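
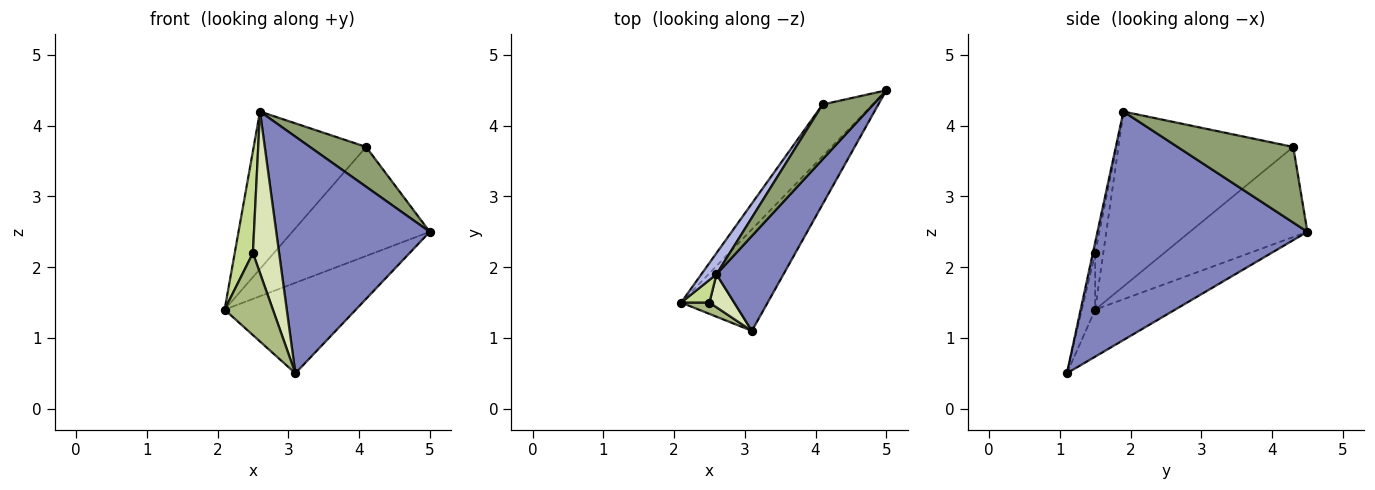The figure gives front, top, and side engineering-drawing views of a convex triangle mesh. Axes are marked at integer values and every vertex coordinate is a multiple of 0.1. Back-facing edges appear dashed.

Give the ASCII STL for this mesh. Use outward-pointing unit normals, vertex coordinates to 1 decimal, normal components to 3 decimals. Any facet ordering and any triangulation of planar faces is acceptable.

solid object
 facet normal -0.376 0.617 -0.692
  outer loop
   vertex 3.1 1.1 0.5
   vertex 2.1 1.5 1.4
   vertex 5.0 4.5 2.5
  endloop
 endfacet
 facet normal 0.785 -0.574 0.230
  outer loop
   vertex 2.6 1.9 4.2
   vertex 3.1 1.1 0.5
   vertex 5.0 4.5 2.5
  endloop
 endfacet
 facet normal -0.611 0.715 -0.339
  outer loop
   vertex 4.1 4.3 3.7
   vertex 5.0 4.5 2.5
   vertex 2.1 1.5 1.4
  endloop
 endfacet
 facet normal -0.839 0.539 0.073
  outer loop
   vertex 4.1 4.3 3.7
   vertex 2.1 1.5 1.4
   vertex 2.6 1.9 4.2
  endloop
 endfacet
 facet normal 0.771 -0.374 0.516
  outer loop
   vertex 4.1 4.3 3.7
   vertex 2.6 1.9 4.2
   vertex 5.0 4.5 2.5
  endloop
 endfacet
 facet normal -0.264 -0.956 0.132
  outer loop
   vertex 2.5 1.5 2.2
   vertex 2.1 1.5 1.4
   vertex 3.1 1.1 0.5
  endloop
 endfacet
 facet normal -0.398 -0.896 0.199
  outer loop
   vertex 2.5 1.5 2.2
   vertex 2.6 1.9 4.2
   vertex 2.1 1.5 1.4
  endloop
 endfacet
 facet normal -0.086 -0.976 0.200
  outer loop
   vertex 2.5 1.5 2.2
   vertex 3.1 1.1 0.5
   vertex 2.6 1.9 4.2
  endloop
 endfacet
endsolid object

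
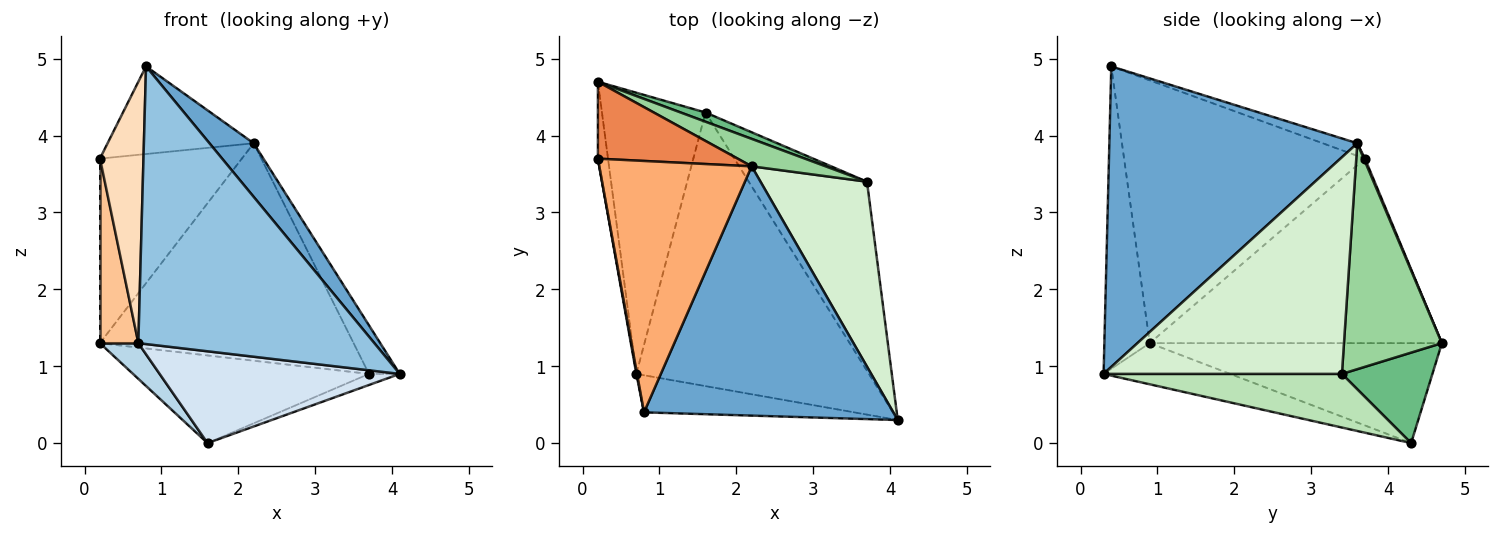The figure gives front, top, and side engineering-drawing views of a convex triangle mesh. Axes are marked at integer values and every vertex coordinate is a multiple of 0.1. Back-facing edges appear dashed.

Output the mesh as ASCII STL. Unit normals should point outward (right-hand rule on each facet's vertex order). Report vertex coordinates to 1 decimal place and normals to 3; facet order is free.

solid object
 facet normal 0.763 -0.136 0.632
  outer loop
   vertex 2.2 3.6 3.9
   vertex 0.8 0.4 4.9
   vertex 4.1 0.3 0.9
  endloop
 endfacet
 facet normal -0.187 -0.974 -0.130
  outer loop
   vertex 0.7 0.9 1.3
   vertex 4.1 0.3 0.9
   vertex 0.8 0.4 4.9
  endloop
 endfacet
 facet normal -0.691 -0.091 -0.717
  outer loop
   vertex 0.7 0.9 1.3
   vertex 0.2 4.7 1.3
   vertex 1.6 4.3 0.0
  endloop
 endfacet
 facet normal -0.165 -0.314 -0.935
  outer loop
   vertex 0.7 0.9 1.3
   vertex 1.6 4.3 0.0
   vertex 4.1 0.3 0.9
  endloop
 endfacet
 facet normal 0.008 0.923 0.385
  outer loop
   vertex 0.2 3.7 3.7
   vertex 2.2 3.6 3.9
   vertex 0.2 4.7 1.3
  endloop
 endfacet
 facet normal -0.078 0.328 0.941
  outer loop
   vertex 0.2 3.7 3.7
   vertex 0.8 0.4 4.9
   vertex 2.2 3.6 3.9
  endloop
 endfacet
 facet normal -0.990 -0.130 -0.054
  outer loop
   vertex 0.2 3.7 3.7
   vertex 0.2 4.7 1.3
   vertex 0.7 0.9 1.3
  endloop
 endfacet
 facet normal -0.984 -0.178 0.003
  outer loop
   vertex 0.2 3.7 3.7
   vertex 0.7 0.9 1.3
   vertex 0.8 0.4 4.9
  endloop
 endfacet
 facet normal 0.356 0.929 0.098
  outer loop
   vertex 3.7 3.4 0.9
   vertex 1.6 4.3 0.0
   vertex 0.2 4.7 1.3
  endloop
 endfacet
 facet normal 0.358 0.927 0.117
  outer loop
   vertex 3.7 3.4 0.9
   vertex 0.2 4.7 1.3
   vertex 2.2 3.6 3.9
  endloop
 endfacet
 facet normal 0.413 0.053 -0.909
  outer loop
   vertex 3.7 3.4 0.9
   vertex 4.1 0.3 0.9
   vertex 1.6 4.3 0.0
  endloop
 endfacet
 facet normal 0.892 0.115 0.438
  outer loop
   vertex 3.7 3.4 0.9
   vertex 2.2 3.6 3.9
   vertex 4.1 0.3 0.9
  endloop
 endfacet
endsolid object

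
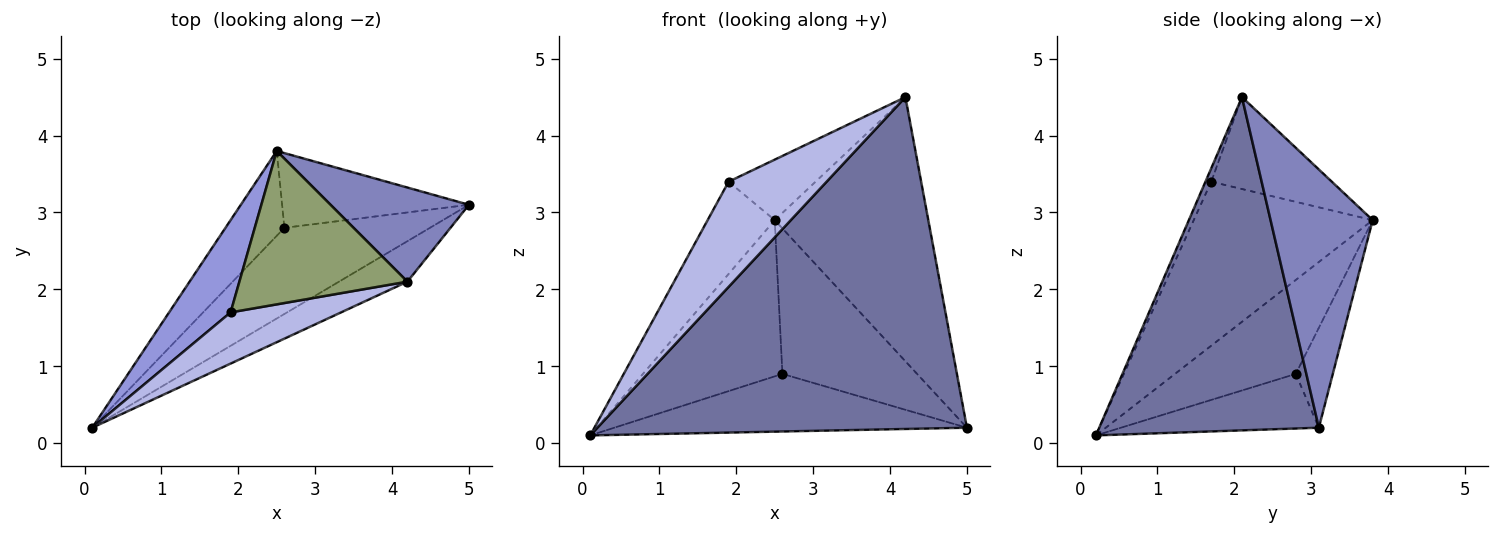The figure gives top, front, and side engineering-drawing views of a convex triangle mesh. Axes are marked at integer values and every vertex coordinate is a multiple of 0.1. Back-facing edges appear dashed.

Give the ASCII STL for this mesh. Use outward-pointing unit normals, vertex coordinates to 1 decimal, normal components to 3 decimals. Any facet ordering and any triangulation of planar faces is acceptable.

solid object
 facet normal 0.508 -0.855 -0.104
  outer loop
   vertex 4.2 2.1 4.5
   vertex 0.1 0.2 0.1
   vertex 5.0 3.1 0.2
  endloop
 endfacet
 facet normal 0.531 0.798 0.284
  outer loop
   vertex 4.2 2.1 4.5
   vertex 5.0 3.1 0.2
   vertex 2.5 3.8 2.9
  endloop
 endfacet
 facet normal -0.883 0.331 0.331
  outer loop
   vertex 1.9 1.7 3.4
   vertex 2.5 3.8 2.9
   vertex 0.1 0.2 0.1
  endloop
 endfacet
 facet normal -0.053 -0.898 0.437
  outer loop
   vertex 1.9 1.7 3.4
   vertex 0.1 0.2 0.1
   vertex 4.2 2.1 4.5
  endloop
 endfacet
 facet normal -0.453 0.327 0.829
  outer loop
   vertex 1.9 1.7 3.4
   vertex 4.2 2.1 4.5
   vertex 2.5 3.8 2.9
  endloop
 endfacet
 facet normal -0.298 0.531 -0.794
  outer loop
   vertex 2.6 2.8 0.9
   vertex 5.0 3.1 0.2
   vertex 0.1 0.2 0.1
  endloop
 endfacet
 facet normal -0.606 0.699 -0.380
  outer loop
   vertex 2.6 2.8 0.9
   vertex 0.1 0.2 0.1
   vertex 2.5 3.8 2.9
  endloop
 endfacet
 facet normal -0.237 0.864 -0.444
  outer loop
   vertex 2.6 2.8 0.9
   vertex 2.5 3.8 2.9
   vertex 5.0 3.1 0.2
  endloop
 endfacet
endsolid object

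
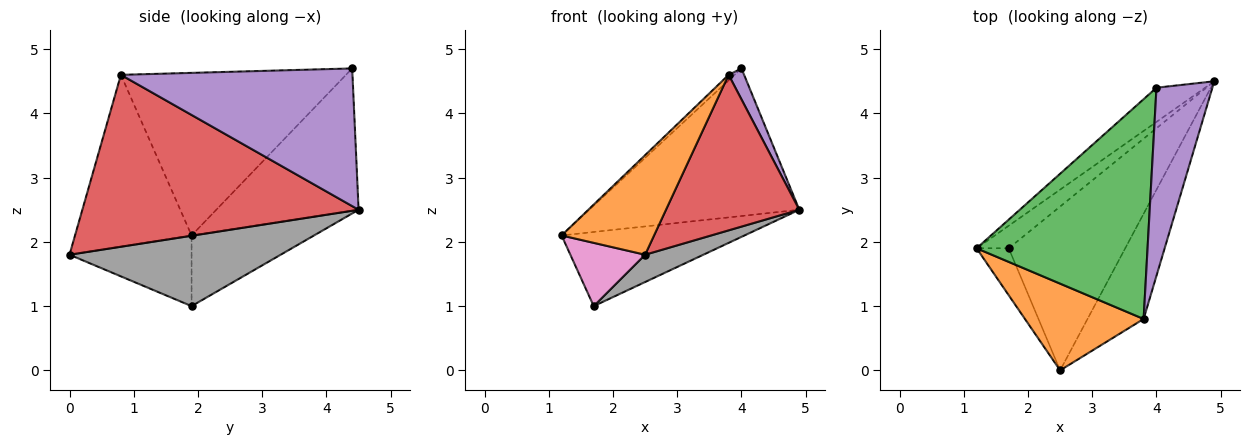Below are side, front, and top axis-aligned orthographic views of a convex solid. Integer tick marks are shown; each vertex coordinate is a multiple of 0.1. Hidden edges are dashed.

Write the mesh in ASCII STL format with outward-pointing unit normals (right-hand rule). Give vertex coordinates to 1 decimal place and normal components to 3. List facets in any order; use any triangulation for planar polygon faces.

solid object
 facet normal -0.551 0.813 -0.188
  outer loop
   vertex 4.0 4.4 4.7
   vertex 4.9 4.5 2.5
   vertex 1.2 1.9 2.1
  endloop
 endfacet
 facet normal -0.689 -0.547 0.476
  outer loop
   vertex 3.8 0.8 4.6
   vertex 1.2 1.9 2.1
   vertex 2.5 0.0 1.8
  endloop
 endfacet
 facet normal -0.689 0.018 0.725
  outer loop
   vertex 3.8 0.8 4.6
   vertex 4.0 4.4 4.7
   vertex 1.2 1.9 2.1
  endloop
 endfacet
 facet normal 0.864 -0.417 -0.282
  outer loop
   vertex 3.8 0.8 4.6
   vertex 2.5 0.0 1.8
   vertex 4.9 4.5 2.5
  endloop
 endfacet
 facet normal 0.925 -0.062 0.376
  outer loop
   vertex 3.8 0.8 4.6
   vertex 4.9 4.5 2.5
   vertex 4.0 4.4 4.7
  endloop
 endfacet
 facet normal -0.540 0.805 -0.245
  outer loop
   vertex 1.7 1.9 1.0
   vertex 1.2 1.9 2.1
   vertex 4.9 4.5 2.5
  endloop
 endfacet
 facet normal -0.795 -0.487 -0.361
  outer loop
   vertex 1.7 1.9 1.0
   vertex 2.5 0.0 1.8
   vertex 1.2 1.9 2.1
  endloop
 endfacet
 facet normal 0.512 -0.141 -0.847
  outer loop
   vertex 1.7 1.9 1.0
   vertex 4.9 4.5 2.5
   vertex 2.5 0.0 1.8
  endloop
 endfacet
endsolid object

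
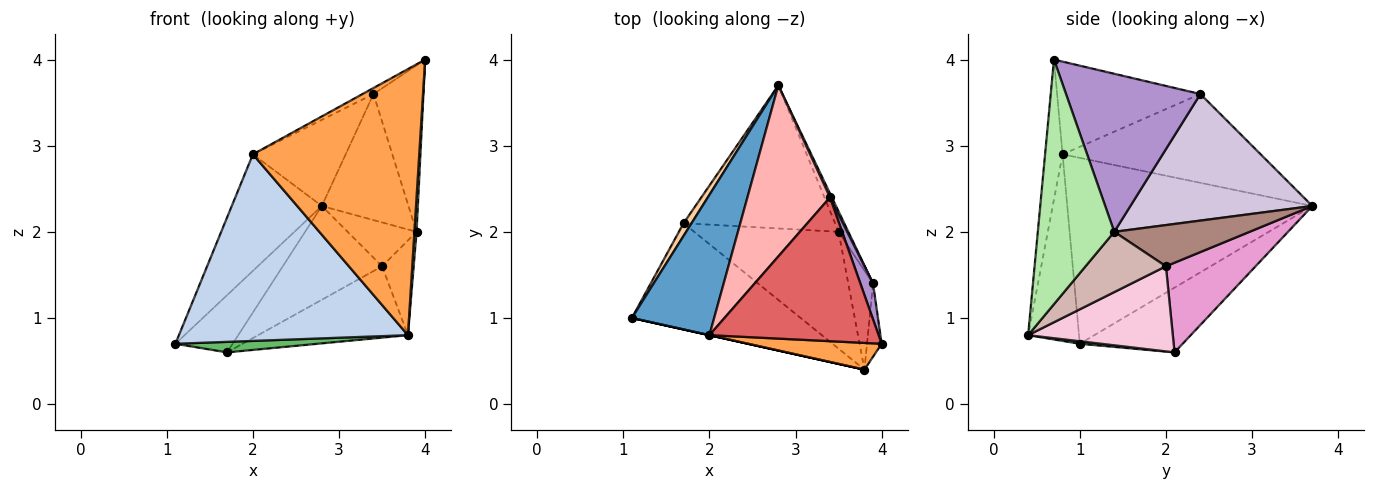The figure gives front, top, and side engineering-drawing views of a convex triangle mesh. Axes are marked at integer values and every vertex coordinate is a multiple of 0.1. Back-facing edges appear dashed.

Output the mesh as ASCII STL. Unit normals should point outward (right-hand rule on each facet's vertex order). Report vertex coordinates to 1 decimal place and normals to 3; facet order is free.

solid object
 facet normal -0.867 0.318 0.384
  outer loop
   vertex 2.0 0.8 2.9
   vertex 2.8 3.7 2.3
   vertex 1.1 1.0 0.7
  endloop
 endfacet
 facet normal -0.217 -0.976 0.000
  outer loop
   vertex 2.0 0.8 2.9
   vertex 1.1 1.0 0.7
   vertex 3.8 0.4 0.8
  endloop
 endfacet
 facet normal -0.104 -0.990 0.099
  outer loop
   vertex 2.0 0.8 2.9
   vertex 3.8 0.4 0.8
   vertex 4.0 0.7 4.0
  endloop
 endfacet
 facet normal -0.869 0.484 0.107
  outer loop
   vertex 1.7 2.1 0.6
   vertex 1.1 1.0 0.7
   vertex 2.8 3.7 2.3
  endloop
 endfacet
 facet normal 0.015 -0.099 -0.995
  outer loop
   vertex 1.7 2.1 0.6
   vertex 3.8 0.4 0.8
   vertex 1.1 1.0 0.7
  endloop
 endfacet
 facet normal 0.998 -0.028 -0.060
  outer loop
   vertex 3.9 1.4 2.0
   vertex 4.0 0.7 4.0
   vertex 3.8 0.4 0.8
  endloop
 endfacet
 facet normal -0.480 0.037 0.876
  outer loop
   vertex 3.4 2.4 3.6
   vertex 2.0 0.8 2.9
   vertex 4.0 0.7 4.0
  endloop
 endfacet
 facet normal -0.693 0.324 0.644
  outer loop
   vertex 3.4 2.4 3.6
   vertex 2.8 3.7 2.3
   vertex 2.0 0.8 2.9
  endloop
 endfacet
 facet normal 0.935 0.348 0.075
  outer loop
   vertex 3.4 2.4 3.6
   vertex 4.0 0.7 4.0
   vertex 3.9 1.4 2.0
  endloop
 endfacet
 facet normal 0.903 0.430 0.013
  outer loop
   vertex 3.4 2.4 3.6
   vertex 3.9 1.4 2.0
   vertex 2.8 3.7 2.3
  endloop
 endfacet
 facet normal 0.872 0.444 -0.206
  outer loop
   vertex 3.5 2.0 1.6
   vertex 2.8 3.7 2.3
   vertex 3.9 1.4 2.0
  endloop
 endfacet
 facet normal 0.869 0.342 -0.357
  outer loop
   vertex 3.5 2.0 1.6
   vertex 3.9 1.4 2.0
   vertex 3.8 0.4 0.8
  endloop
 endfacet
 facet normal 0.444 0.491 -0.750
  outer loop
   vertex 3.5 2.0 1.6
   vertex 1.7 2.1 0.6
   vertex 2.8 3.7 2.3
  endloop
 endfacet
 facet normal 0.449 0.465 -0.762
  outer loop
   vertex 3.5 2.0 1.6
   vertex 3.8 0.4 0.8
   vertex 1.7 2.1 0.6
  endloop
 endfacet
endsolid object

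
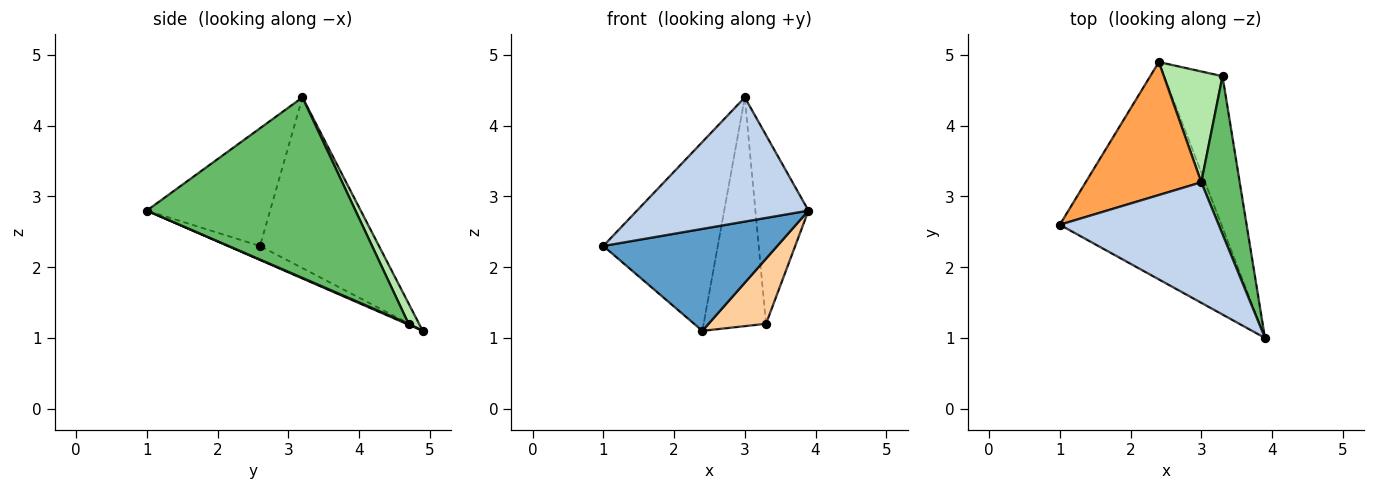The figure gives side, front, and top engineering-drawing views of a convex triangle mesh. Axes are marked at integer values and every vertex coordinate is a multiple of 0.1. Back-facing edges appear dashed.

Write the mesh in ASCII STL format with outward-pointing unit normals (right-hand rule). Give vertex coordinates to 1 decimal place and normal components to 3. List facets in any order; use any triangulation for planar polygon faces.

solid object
 facet normal -0.078 -0.423 -0.903
  outer loop
   vertex 2.4 4.9 1.1
   vertex 3.9 1.0 2.8
   vertex 1.0 2.6 2.3
  endloop
 endfacet
 facet normal -0.459 -0.638 0.619
  outer loop
   vertex 3.0 3.2 4.4
   vertex 1.0 2.6 2.3
   vertex 3.9 1.0 2.8
  endloop
 endfacet
 facet normal -0.648 0.623 0.439
  outer loop
   vertex 3.0 3.2 4.4
   vertex 2.4 4.9 1.1
   vertex 1.0 2.6 2.3
  endloop
 endfacet
 facet normal 0.014 -0.395 -0.919
  outer loop
   vertex 3.3 4.7 1.2
   vertex 3.9 1.0 2.8
   vertex 2.4 4.9 1.1
  endloop
 endfacet
 facet normal 0.949 0.241 0.202
  outer loop
   vertex 3.3 4.7 1.2
   vertex 3.0 3.2 4.4
   vertex 3.9 1.0 2.8
  endloop
 endfacet
 facet normal 0.150 0.890 0.431
  outer loop
   vertex 3.3 4.7 1.2
   vertex 2.4 4.9 1.1
   vertex 3.0 3.2 4.4
  endloop
 endfacet
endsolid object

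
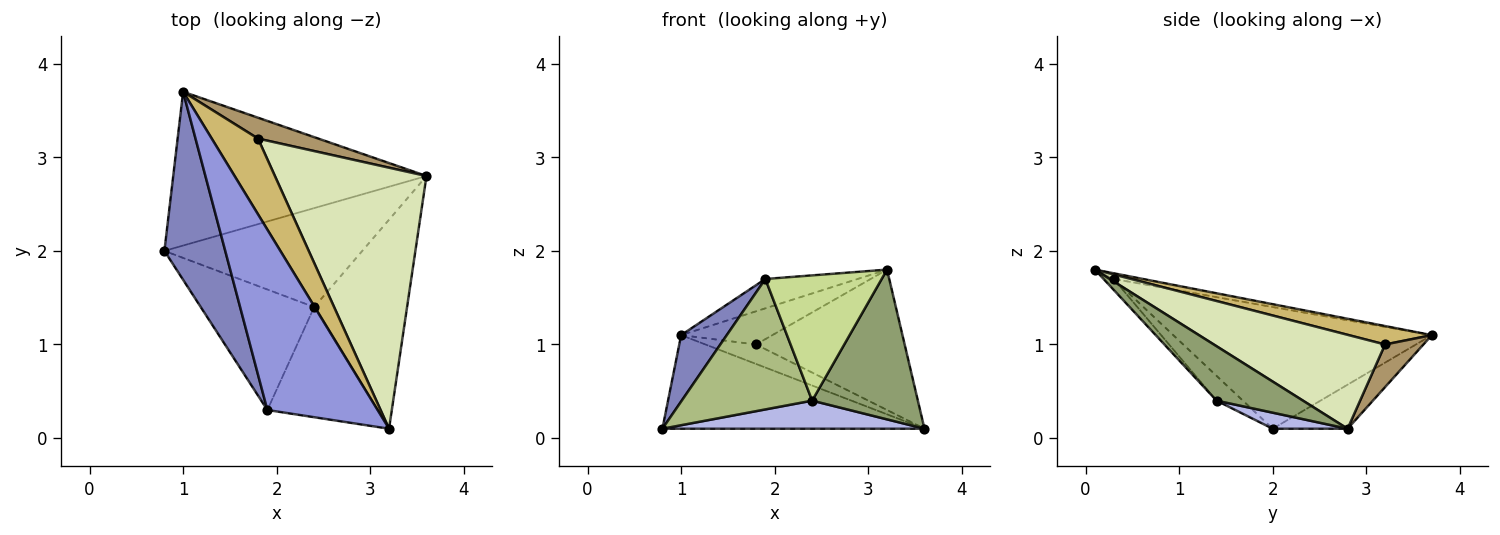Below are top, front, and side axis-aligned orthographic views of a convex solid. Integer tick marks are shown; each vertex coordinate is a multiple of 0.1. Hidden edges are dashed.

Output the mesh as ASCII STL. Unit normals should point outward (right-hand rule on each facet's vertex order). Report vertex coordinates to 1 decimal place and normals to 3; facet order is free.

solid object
 facet normal -0.147 0.514 -0.845
  outer loop
   vertex 1.0 3.7 1.1
   vertex 3.6 2.8 0.1
   vertex 0.8 2.0 0.1
  endloop
 endfacet
 facet normal -0.883 -0.156 0.442
  outer loop
   vertex 1.9 0.3 1.7
   vertex 1.0 3.7 1.1
   vertex 0.8 2.0 0.1
  endloop
 endfacet
 facet normal -0.051 0.160 0.986
  outer loop
   vertex 1.9 0.3 1.7
   vertex 3.2 0.1 1.8
   vertex 1.0 3.7 1.1
  endloop
 endfacet
 facet normal 0.078 -0.272 -0.959
  outer loop
   vertex 2.4 1.4 0.4
   vertex 0.8 2.0 0.1
   vertex 3.6 2.8 0.1
  endloop
 endfacet
 facet normal 0.430 -0.526 -0.734
  outer loop
   vertex 2.4 1.4 0.4
   vertex 3.6 2.8 0.1
   vertex 3.2 0.1 1.8
  endloop
 endfacet
 facet normal -0.147 -0.727 -0.671
  outer loop
   vertex 2.4 1.4 0.4
   vertex 1.9 0.3 1.7
   vertex 0.8 2.0 0.1
  endloop
 endfacet
 facet normal -0.065 -0.749 -0.659
  outer loop
   vertex 2.4 1.4 0.4
   vertex 3.2 0.1 1.8
   vertex 1.9 0.3 1.7
  endloop
 endfacet
 facet normal 0.479 0.416 0.773
  outer loop
   vertex 1.8 3.2 1.0
   vertex 3.2 0.1 1.8
   vertex 3.6 2.8 0.1
  endloop
 endfacet
 facet normal 0.460 0.605 0.650
  outer loop
   vertex 1.8 3.2 1.0
   vertex 3.6 2.8 0.1
   vertex 1.0 3.7 1.1
  endloop
 endfacet
 facet normal 0.343 0.377 0.860
  outer loop
   vertex 1.8 3.2 1.0
   vertex 1.0 3.7 1.1
   vertex 3.2 0.1 1.8
  endloop
 endfacet
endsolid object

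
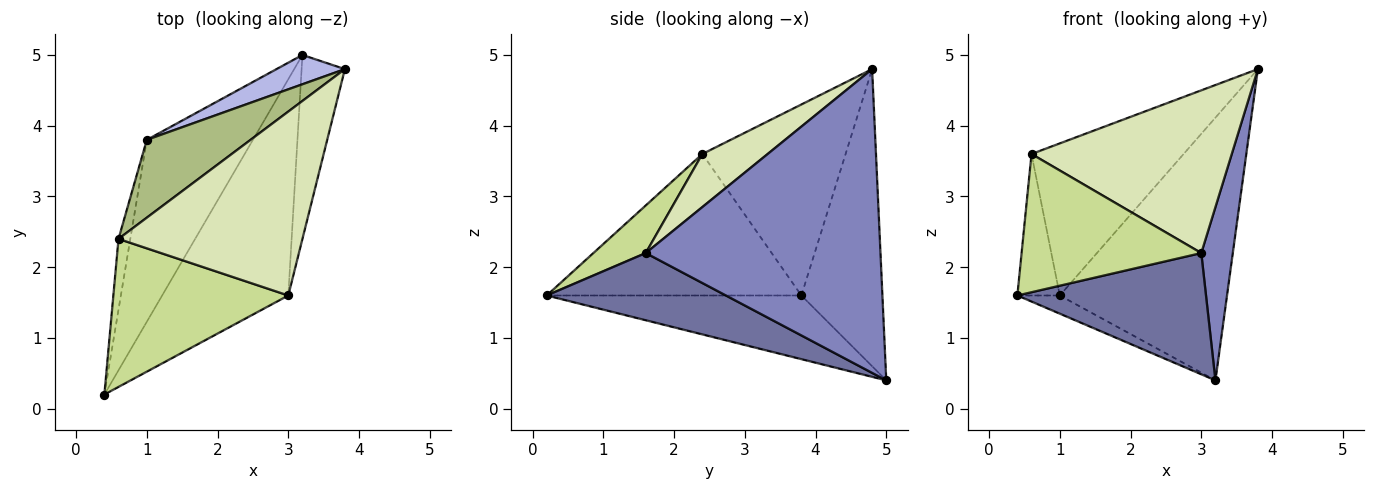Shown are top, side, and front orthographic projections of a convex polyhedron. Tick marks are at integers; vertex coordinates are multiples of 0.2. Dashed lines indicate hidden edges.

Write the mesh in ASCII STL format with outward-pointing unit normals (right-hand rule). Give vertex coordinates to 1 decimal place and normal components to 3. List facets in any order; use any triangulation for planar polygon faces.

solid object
 facet normal 0.421 -0.444 -0.791
  outer loop
   vertex 3.0 1.6 2.2
   vertex 0.4 0.2 1.6
   vertex 3.2 5.0 0.4
  endloop
 endfacet
 facet normal 0.981 -0.132 -0.140
  outer loop
   vertex 3.0 1.6 2.2
   vertex 3.2 5.0 0.4
   vertex 3.8 4.8 4.8
  endloop
 endfacet
 facet normal -0.513 0.085 -0.854
  outer loop
   vertex 1.0 3.8 1.6
   vertex 3.2 5.0 0.4
   vertex 0.4 0.2 1.6
  endloop
 endfacet
 facet normal -0.434 0.895 0.100
  outer loop
   vertex 1.0 3.8 1.6
   vertex 3.8 4.8 4.8
   vertex 3.2 5.0 0.4
  endloop
 endfacet
 facet normal -0.983 0.164 -0.082
  outer loop
   vertex 0.6 2.4 3.6
   vertex 1.0 3.8 1.6
   vertex 0.4 0.2 1.6
  endloop
 endfacet
 facet normal -0.643 0.682 0.349
  outer loop
   vertex 0.6 2.4 3.6
   vertex 3.8 4.8 4.8
   vertex 1.0 3.8 1.6
  endloop
 endfacet
 facet normal 0.195 -0.669 0.717
  outer loop
   vertex 0.6 2.4 3.6
   vertex 0.4 0.2 1.6
   vertex 3.0 1.6 2.2
  endloop
 endfacet
 facet normal 0.211 -0.648 0.732
  outer loop
   vertex 0.6 2.4 3.6
   vertex 3.0 1.6 2.2
   vertex 3.8 4.8 4.8
  endloop
 endfacet
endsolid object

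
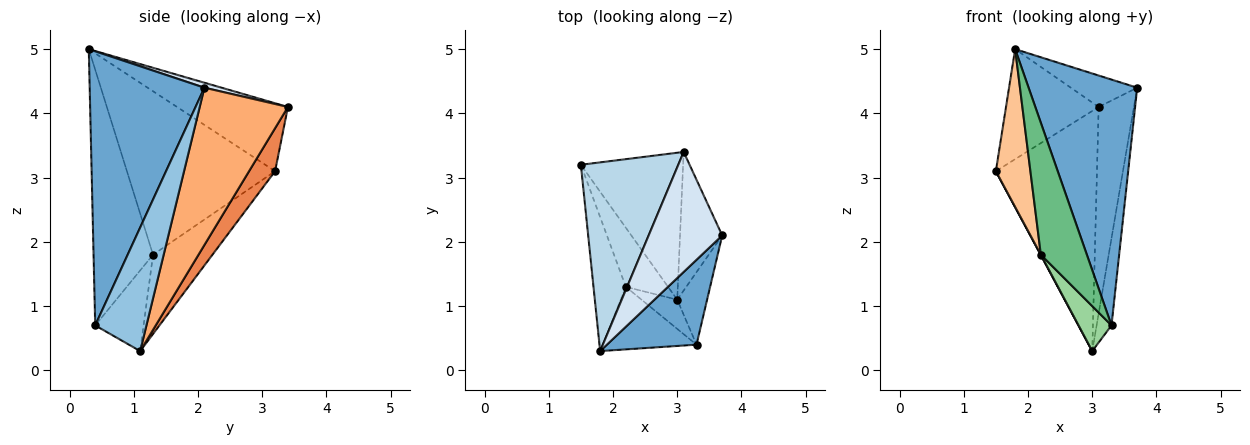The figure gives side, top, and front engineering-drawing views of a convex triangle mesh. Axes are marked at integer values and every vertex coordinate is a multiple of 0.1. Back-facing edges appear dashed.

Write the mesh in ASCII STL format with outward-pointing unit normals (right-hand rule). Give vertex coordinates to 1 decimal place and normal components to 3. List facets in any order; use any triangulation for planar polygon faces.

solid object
 facet normal 0.707 -0.669 0.231
  outer loop
   vertex 3.3 0.4 0.7
   vertex 3.7 2.1 4.4
   vertex 1.8 0.3 5.0
  endloop
 endfacet
 facet normal 0.935 0.272 -0.226
  outer loop
   vertex 3.3 0.4 0.7
   vertex 3.0 1.1 0.3
   vertex 3.7 2.1 4.4
  endloop
 endfacet
 facet normal -0.516 0.431 0.740
  outer loop
   vertex 3.1 3.4 4.1
   vertex 1.5 3.2 3.1
   vertex 1.8 0.3 5.0
  endloop
 endfacet
 facet normal 0.065 0.253 0.965
  outer loop
   vertex 3.1 3.4 4.1
   vertex 1.8 0.3 5.0
   vertex 3.7 2.1 4.4
  endloop
 endfacet
 facet normal 0.215 0.833 -0.510
  outer loop
   vertex 3.1 3.4 4.1
   vertex 3.0 1.1 0.3
   vertex 1.5 3.2 3.1
  endloop
 endfacet
 facet normal 0.901 0.360 -0.242
  outer loop
   vertex 3.1 3.4 4.1
   vertex 3.7 2.1 4.4
   vertex 3.0 1.1 0.3
  endloop
 endfacet
 facet normal -0.956 -0.223 -0.189
  outer loop
   vertex 2.2 1.3 1.8
   vertex 1.8 0.3 5.0
   vertex 1.5 3.2 3.1
  endloop
 endfacet
 facet normal -0.883 -0.003 -0.470
  outer loop
   vertex 2.2 1.3 1.8
   vertex 1.5 3.2 3.1
   vertex 3.0 1.1 0.3
  endloop
 endfacet
 facet normal -0.760 -0.588 -0.279
  outer loop
   vertex 2.2 1.3 1.8
   vertex 3.3 0.4 0.7
   vertex 1.8 0.3 5.0
  endloop
 endfacet
 facet normal -0.776 -0.529 -0.343
  outer loop
   vertex 2.2 1.3 1.8
   vertex 3.0 1.1 0.3
   vertex 3.3 0.4 0.7
  endloop
 endfacet
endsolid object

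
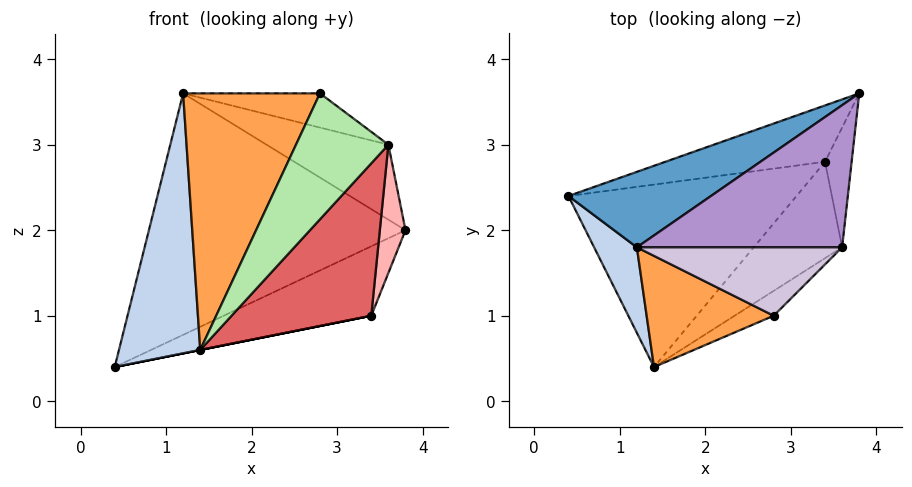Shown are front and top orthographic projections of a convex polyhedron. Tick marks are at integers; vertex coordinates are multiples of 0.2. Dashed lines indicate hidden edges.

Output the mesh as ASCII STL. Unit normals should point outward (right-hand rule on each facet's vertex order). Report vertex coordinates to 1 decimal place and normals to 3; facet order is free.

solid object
 facet normal -0.431 0.861 0.269
  outer loop
   vertex 1.2 1.8 3.6
   vertex 3.8 3.6 2.0
   vertex 0.4 2.4 0.4
  endloop
 endfacet
 facet normal -0.891 -0.431 0.142
  outer loop
   vertex 1.2 1.8 3.6
   vertex 0.4 2.4 0.4
   vertex 1.4 0.4 0.6
  endloop
 endfacet
 facet normal -0.417 -0.834 0.361
  outer loop
   vertex 1.2 1.8 3.6
   vertex 1.4 0.4 0.6
   vertex 2.8 1.0 3.6
  endloop
 endfacet
 facet normal 0.023 0.776 -0.630
  outer loop
   vertex 3.4 2.8 1.0
   vertex 0.4 2.4 0.4
   vertex 3.8 3.6 2.0
  endloop
 endfacet
 facet normal 0.196 0.000 -0.981
  outer loop
   vertex 3.4 2.8 1.0
   vertex 1.4 0.4 0.6
   vertex 0.4 2.4 0.4
  endloop
 endfacet
 facet normal 0.641 -0.753 -0.149
  outer loop
   vertex 3.6 1.8 3.0
   vertex 2.8 1.0 3.6
   vertex 1.4 0.4 0.6
  endloop
 endfacet
 facet normal 0.746 -0.563 -0.356
  outer loop
   vertex 3.6 1.8 3.0
   vertex 1.4 0.4 0.6
   vertex 3.4 2.8 1.0
  endloop
 endfacet
 facet normal 0.954 -0.220 -0.205
  outer loop
   vertex 3.6 1.8 3.0
   vertex 3.4 2.8 1.0
   vertex 3.8 3.6 2.0
  endloop
 endfacet
 facet normal 0.216 0.456 0.864
  outer loop
   vertex 3.6 1.8 3.0
   vertex 3.8 3.6 2.0
   vertex 1.2 1.8 3.6
  endloop
 endfacet
 facet normal 0.218 0.436 0.873
  outer loop
   vertex 3.6 1.8 3.0
   vertex 1.2 1.8 3.6
   vertex 2.8 1.0 3.6
  endloop
 endfacet
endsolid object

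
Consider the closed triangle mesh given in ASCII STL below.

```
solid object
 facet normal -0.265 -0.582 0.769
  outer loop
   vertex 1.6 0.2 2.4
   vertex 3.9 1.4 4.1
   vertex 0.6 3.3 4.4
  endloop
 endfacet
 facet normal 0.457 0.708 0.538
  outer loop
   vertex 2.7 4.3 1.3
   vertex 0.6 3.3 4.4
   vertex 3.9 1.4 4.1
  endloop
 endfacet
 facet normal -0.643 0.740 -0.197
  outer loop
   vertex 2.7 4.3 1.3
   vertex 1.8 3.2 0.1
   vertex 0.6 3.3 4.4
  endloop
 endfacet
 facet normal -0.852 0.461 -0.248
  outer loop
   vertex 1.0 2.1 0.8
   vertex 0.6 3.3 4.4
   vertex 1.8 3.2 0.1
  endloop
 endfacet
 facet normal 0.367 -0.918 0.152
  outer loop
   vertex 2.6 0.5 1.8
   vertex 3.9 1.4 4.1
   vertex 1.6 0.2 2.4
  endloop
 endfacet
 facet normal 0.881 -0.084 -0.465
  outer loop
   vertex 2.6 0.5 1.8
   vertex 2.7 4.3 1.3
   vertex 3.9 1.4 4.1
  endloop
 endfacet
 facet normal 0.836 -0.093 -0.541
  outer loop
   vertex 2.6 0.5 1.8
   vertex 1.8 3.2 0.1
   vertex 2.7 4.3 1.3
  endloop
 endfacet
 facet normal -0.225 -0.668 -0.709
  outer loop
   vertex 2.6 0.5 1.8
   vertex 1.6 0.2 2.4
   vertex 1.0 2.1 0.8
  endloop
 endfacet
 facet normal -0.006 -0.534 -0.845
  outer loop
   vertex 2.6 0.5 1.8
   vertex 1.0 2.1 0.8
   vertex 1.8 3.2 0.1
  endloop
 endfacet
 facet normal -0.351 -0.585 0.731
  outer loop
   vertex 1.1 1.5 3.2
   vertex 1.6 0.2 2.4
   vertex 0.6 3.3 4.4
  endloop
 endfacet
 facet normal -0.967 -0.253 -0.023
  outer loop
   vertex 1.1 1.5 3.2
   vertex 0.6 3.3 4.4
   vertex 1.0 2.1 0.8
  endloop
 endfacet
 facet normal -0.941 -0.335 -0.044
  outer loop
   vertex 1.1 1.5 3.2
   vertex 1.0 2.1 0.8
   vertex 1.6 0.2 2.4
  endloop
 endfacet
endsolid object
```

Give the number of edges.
18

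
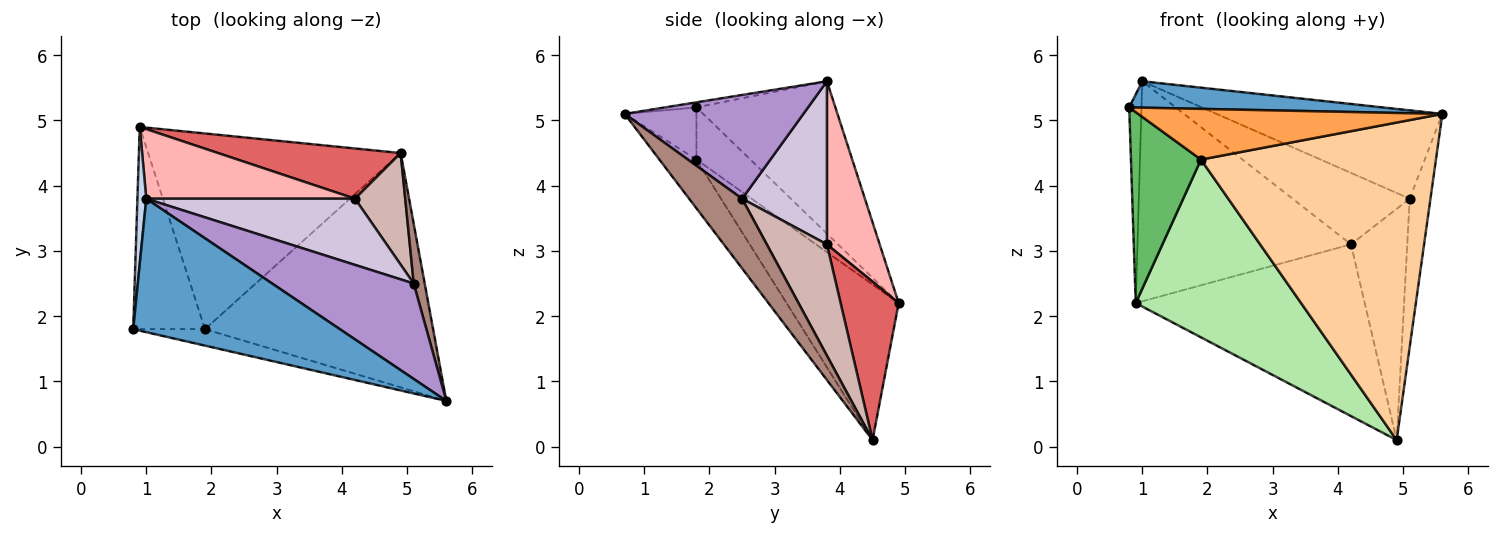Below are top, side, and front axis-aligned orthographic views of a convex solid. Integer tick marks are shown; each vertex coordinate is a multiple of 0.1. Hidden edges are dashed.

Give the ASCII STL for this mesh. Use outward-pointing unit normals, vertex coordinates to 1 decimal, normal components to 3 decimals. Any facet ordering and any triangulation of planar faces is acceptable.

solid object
 facet normal -0.024 -0.194 0.981
  outer loop
   vertex 1.0 3.8 5.6
   vertex 0.8 1.8 5.2
   vertex 5.6 0.7 5.1
  endloop
 endfacet
 facet normal -0.994 0.088 0.058
  outer loop
   vertex 0.9 4.9 2.2
   vertex 0.8 1.8 5.2
   vertex 1.0 3.8 5.6
  endloop
 endfacet
 facet normal -0.219 -0.928 -0.301
  outer loop
   vertex 1.9 1.8 4.4
   vertex 5.6 0.7 5.1
   vertex 0.8 1.8 5.2
  endloop
 endfacet
 facet normal -0.126 -0.798 -0.589
  outer loop
   vertex 1.9 1.8 4.4
   vertex 4.9 4.5 0.1
   vertex 5.6 0.7 5.1
  endloop
 endfacet
 facet normal -0.467 -0.607 -0.643
  outer loop
   vertex 1.9 1.8 4.4
   vertex 0.8 1.8 5.2
   vertex 0.9 4.9 2.2
  endloop
 endfacet
 facet normal -0.415 -0.612 -0.674
  outer loop
   vertex 1.9 1.8 4.4
   vertex 0.9 4.9 2.2
   vertex 4.9 4.5 0.1
  endloop
 endfacet
 facet normal 0.236 0.933 0.273
  outer loop
   vertex 4.2 3.8 3.1
   vertex 4.9 4.5 0.1
   vertex 0.9 4.9 2.2
  endloop
 endfacet
 facet normal 0.229 0.928 0.294
  outer loop
   vertex 4.2 3.8 3.1
   vertex 0.9 4.9 2.2
   vertex 1.0 3.8 5.6
  endloop
 endfacet
 facet normal 0.473 0.598 0.646
  outer loop
   vertex 5.1 2.5 3.8
   vertex 1.0 3.8 5.6
   vertex 5.6 0.7 5.1
  endloop
 endfacet
 facet normal 0.469 0.648 0.600
  outer loop
   vertex 5.1 2.5 3.8
   vertex 4.2 3.8 3.1
   vertex 1.0 3.8 5.6
  endloop
 endfacet
 facet normal 0.921 0.361 0.145
  outer loop
   vertex 5.1 2.5 3.8
   vertex 5.6 0.7 5.1
   vertex 4.9 4.5 0.1
  endloop
 endfacet
 facet normal 0.694 0.649 0.313
  outer loop
   vertex 5.1 2.5 3.8
   vertex 4.9 4.5 0.1
   vertex 4.2 3.8 3.1
  endloop
 endfacet
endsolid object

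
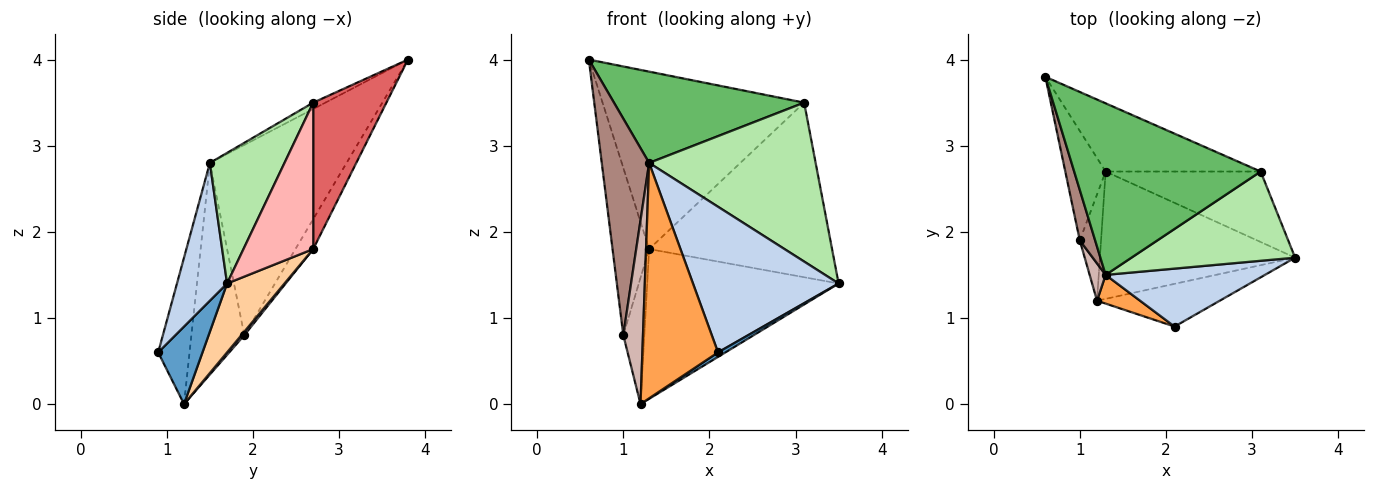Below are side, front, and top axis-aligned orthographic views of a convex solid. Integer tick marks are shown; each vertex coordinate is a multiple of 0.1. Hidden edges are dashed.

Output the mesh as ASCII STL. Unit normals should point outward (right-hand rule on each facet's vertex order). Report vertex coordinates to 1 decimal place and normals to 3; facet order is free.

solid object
 facet normal 0.532 -0.089 -0.842
  outer loop
   vertex 2.1 0.9 0.6
   vertex 1.2 1.2 0.0
   vertex 3.5 1.7 1.4
  endloop
 endfacet
 facet normal 0.305 -0.885 0.352
  outer loop
   vertex 1.3 1.5 2.8
   vertex 2.1 0.9 0.6
   vertex 3.5 1.7 1.4
  endloop
 endfacet
 facet normal -0.381 -0.918 0.112
  outer loop
   vertex 1.3 1.5 2.8
   vertex 1.2 1.2 0.0
   vertex 2.1 0.9 0.6
  endloop
 endfacet
 facet normal 0.223 0.743 -0.631
  outer loop
   vertex 1.3 2.7 1.8
   vertex 3.5 1.7 1.4
   vertex 1.2 1.2 0.0
  endloop
 endfacet
 facet normal -0.030 -0.470 0.882
  outer loop
   vertex 3.1 2.7 3.5
   vertex 0.6 3.8 4.0
   vertex 1.3 1.5 2.8
  endloop
 endfacet
 facet normal 0.364 -0.812 0.456
  outer loop
   vertex 3.1 2.7 3.5
   vertex 1.3 1.5 2.8
   vertex 3.5 1.7 1.4
  endloop
 endfacet
 facet normal 0.321 0.884 -0.340
  outer loop
   vertex 3.1 2.7 3.5
   vertex 1.3 2.7 1.8
   vertex 0.6 3.8 4.0
  endloop
 endfacet
 facet normal 0.333 0.874 -0.353
  outer loop
   vertex 3.1 2.7 3.5
   vertex 3.5 1.7 1.4
   vertex 1.3 2.7 1.8
  endloop
 endfacet
 facet normal -0.376 0.775 -0.507
  outer loop
   vertex 1.0 1.9 0.8
   vertex 0.6 3.8 4.0
   vertex 1.3 2.7 1.8
  endloop
 endfacet
 facet normal 0.104 0.761 -0.640
  outer loop
   vertex 1.0 1.9 0.8
   vertex 1.3 2.7 1.8
   vertex 1.2 1.2 0.0
  endloop
 endfacet
 facet normal -0.942 -0.326 0.076
  outer loop
   vertex 1.0 1.9 0.8
   vertex 1.3 1.5 2.8
   vertex 0.6 3.8 4.0
  endloop
 endfacet
 facet normal -0.935 -0.348 0.071
  outer loop
   vertex 1.0 1.9 0.8
   vertex 1.2 1.2 0.0
   vertex 1.3 1.5 2.8
  endloop
 endfacet
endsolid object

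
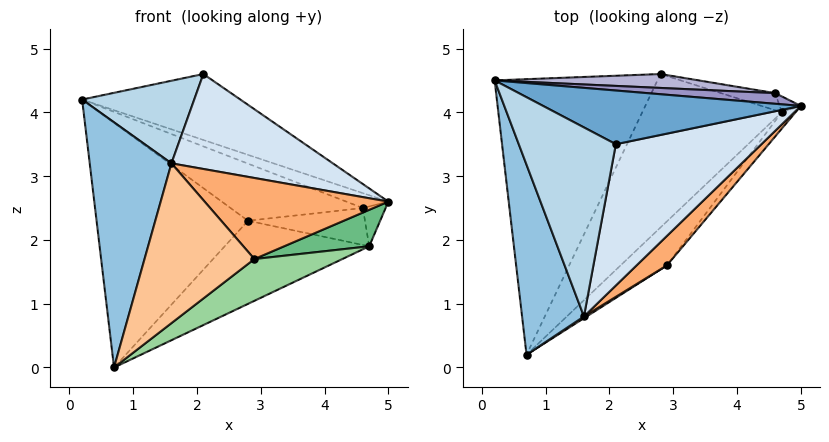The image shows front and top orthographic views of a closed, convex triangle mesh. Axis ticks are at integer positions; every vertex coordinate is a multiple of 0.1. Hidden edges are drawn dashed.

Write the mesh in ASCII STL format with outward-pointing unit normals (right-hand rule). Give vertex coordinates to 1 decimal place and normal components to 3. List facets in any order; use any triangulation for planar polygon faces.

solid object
 facet normal 0.265 0.748 0.609
  outer loop
   vertex 2.1 3.5 4.6
   vertex 5.0 4.1 2.6
   vertex 0.2 4.5 4.2
  endloop
 endfacet
 facet normal -0.855 -0.409 0.317
  outer loop
   vertex 1.6 0.8 3.2
   vertex 0.2 4.5 4.2
   vertex 0.7 0.2 0.0
  endloop
 endfacet
 facet normal -0.374 -0.371 0.850
  outer loop
   vertex 1.6 0.8 3.2
   vertex 2.1 3.5 4.6
   vertex 0.2 4.5 4.2
  endloop
 endfacet
 facet normal 0.567 -0.460 0.684
  outer loop
   vertex 1.6 0.8 3.2
   vertex 5.0 4.1 2.6
   vertex 2.1 3.5 4.6
  endloop
 endfacet
 facet normal -0.497 0.576 -0.649
  outer loop
   vertex 2.8 4.6 2.3
   vertex 0.7 0.2 0.0
   vertex 0.2 4.5 4.2
  endloop
 endfacet
 facet normal 0.697 -0.674 0.245
  outer loop
   vertex 2.9 1.6 1.7
   vertex 5.0 4.1 2.6
   vertex 1.6 0.8 3.2
  endloop
 endfacet
 facet normal 0.532 -0.847 0.009
  outer loop
   vertex 2.9 1.6 1.7
   vertex 1.6 0.8 3.2
   vertex 0.7 0.2 0.0
  endloop
 endfacet
 facet normal -0.035 0.476 -0.879
  outer loop
   vertex 4.7 4.0 1.9
   vertex 0.7 0.2 0.0
   vertex 2.8 4.6 2.3
  endloop
 endfacet
 facet normal 0.784 -0.566 -0.255
  outer loop
   vertex 4.7 4.0 1.9
   vertex 5.0 4.1 2.6
   vertex 2.9 1.6 1.7
  endloop
 endfacet
 facet normal 0.707 -0.487 -0.513
  outer loop
   vertex 4.7 4.0 1.9
   vertex 2.9 1.6 1.7
   vertex 0.7 0.2 0.0
  endloop
 endfacet
 facet normal 0.487 0.811 -0.324
  outer loop
   vertex 4.6 4.3 2.5
   vertex 5.0 4.1 2.6
   vertex 4.7 4.0 1.9
  endloop
 endfacet
 facet normal 0.194 0.890 -0.413
  outer loop
   vertex 4.6 4.3 2.5
   vertex 4.7 4.0 1.9
   vertex 2.8 4.6 2.3
  endloop
 endfacet
 facet normal 0.253 0.787 0.562
  outer loop
   vertex 4.6 4.3 2.5
   vertex 0.2 4.5 4.2
   vertex 5.0 4.1 2.6
  endloop
 endfacet
 facet normal 0.134 0.963 0.235
  outer loop
   vertex 4.6 4.3 2.5
   vertex 2.8 4.6 2.3
   vertex 0.2 4.5 4.2
  endloop
 endfacet
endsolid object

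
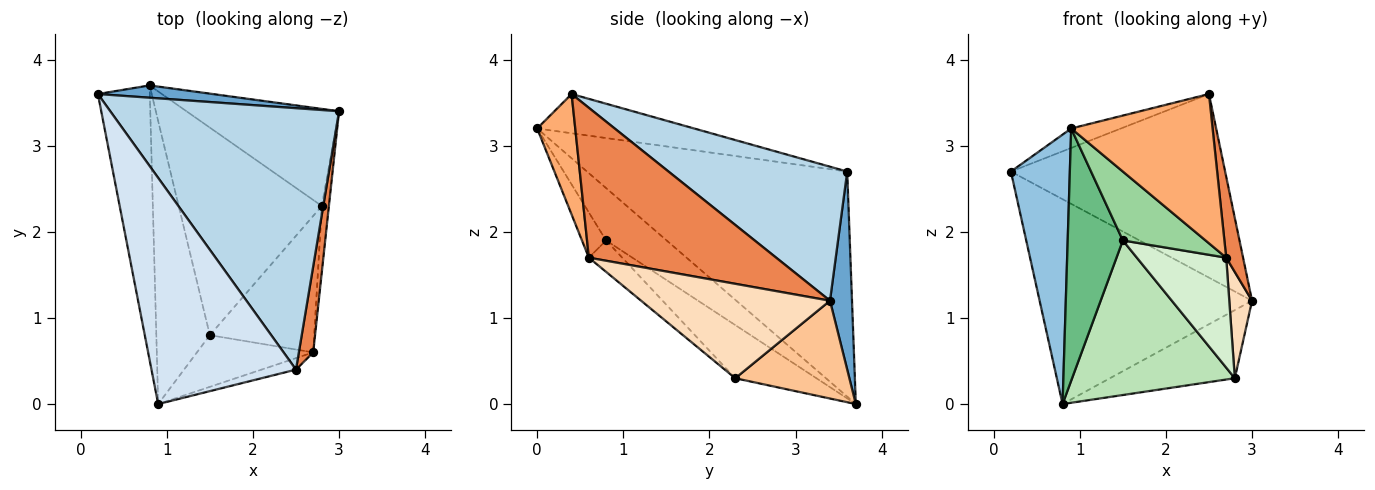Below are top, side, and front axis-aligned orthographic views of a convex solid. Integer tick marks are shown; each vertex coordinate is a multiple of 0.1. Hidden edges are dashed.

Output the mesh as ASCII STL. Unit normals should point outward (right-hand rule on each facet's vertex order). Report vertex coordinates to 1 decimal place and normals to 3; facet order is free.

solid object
 facet normal 0.103 0.993 0.060
  outer loop
   vertex 0.8 3.7 0.0
   vertex 0.2 3.6 2.7
   vertex 3.0 3.4 1.2
  endloop
 endfacet
 facet normal -0.952 -0.215 -0.219
  outer loop
   vertex 0.8 3.7 0.0
   vertex 0.9 0.0 3.2
   vertex 0.2 3.6 2.7
  endloop
 endfacet
 facet normal 0.432 0.518 0.738
  outer loop
   vertex 2.5 0.4 3.6
   vertex 3.0 3.4 1.2
   vertex 0.2 3.6 2.7
  endloop
 endfacet
 facet normal -0.261 0.083 0.962
  outer loop
   vertex 2.5 0.4 3.6
   vertex 0.2 3.6 2.7
   vertex 0.9 0.0 3.2
  endloop
 endfacet
 facet normal 0.991 -0.089 0.095
  outer loop
   vertex 2.5 0.4 3.6
   vertex 2.7 0.6 1.7
   vertex 3.0 3.4 1.2
  endloop
 endfacet
 facet normal 0.259 -0.963 -0.074
  outer loop
   vertex 2.5 0.4 3.6
   vertex 0.9 0.0 3.2
   vertex 2.7 0.6 1.7
  endloop
 endfacet
 facet normal 0.465 0.509 -0.725
  outer loop
   vertex 2.8 2.3 0.3
   vertex 0.8 3.7 0.0
   vertex 3.0 3.4 1.2
  endloop
 endfacet
 facet normal 0.990 -0.119 -0.074
  outer loop
   vertex 2.8 2.3 0.3
   vertex 3.0 3.4 1.2
   vertex 2.7 0.6 1.7
  endloop
 endfacet
 facet normal -0.590 -0.537 -0.603
  outer loop
   vertex 1.5 0.8 1.9
   vertex 0.9 0.0 3.2
   vertex 0.8 3.7 0.0
  endloop
 endfacet
 facet normal -0.227 -0.779 -0.584
  outer loop
   vertex 1.5 0.8 1.9
   vertex 2.7 0.6 1.7
   vertex 0.9 0.0 3.2
  endloop
 endfacet
 facet normal -0.285 -0.572 -0.769
  outer loop
   vertex 1.5 0.8 1.9
   vertex 0.8 3.7 0.0
   vertex 2.8 2.3 0.3
  endloop
 endfacet
 facet normal -0.228 -0.611 -0.758
  outer loop
   vertex 1.5 0.8 1.9
   vertex 2.8 2.3 0.3
   vertex 2.7 0.6 1.7
  endloop
 endfacet
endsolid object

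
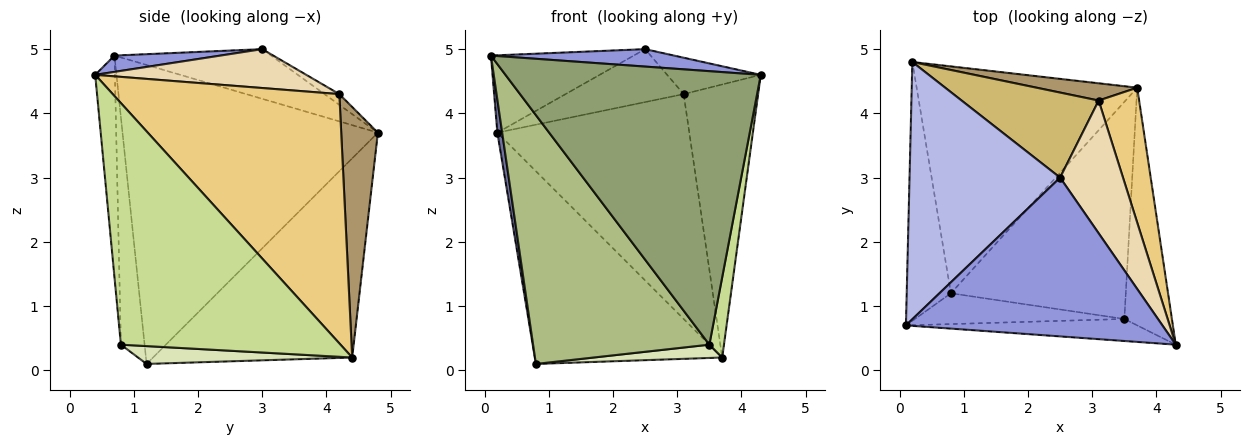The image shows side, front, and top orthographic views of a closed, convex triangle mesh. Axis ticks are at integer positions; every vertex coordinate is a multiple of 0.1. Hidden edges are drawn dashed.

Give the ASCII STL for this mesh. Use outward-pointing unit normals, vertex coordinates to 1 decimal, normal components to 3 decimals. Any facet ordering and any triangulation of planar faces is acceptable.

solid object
 facet normal -0.989 -0.019 -0.146
  outer loop
   vertex 0.8 1.2 0.1
   vertex 0.1 0.7 4.9
   vertex 0.2 4.8 3.7
  endloop
 endfacet
 facet normal -0.567 0.533 -0.628
  outer loop
   vertex 3.7 4.4 0.2
   vertex 0.8 1.2 0.1
   vertex 0.2 4.8 3.7
  endloop
 endfacet
 facet normal 0.063 -0.109 0.992
  outer loop
   vertex 2.5 3.0 5.0
   vertex 0.1 0.7 4.9
   vertex 4.3 0.4 4.6
  endloop
 endfacet
 facet normal -0.301 0.275 0.913
  outer loop
   vertex 2.5 3.0 5.0
   vertex 0.2 4.8 3.7
   vertex 0.1 0.7 4.9
  endloop
 endfacet
 facet normal -0.077 -0.994 -0.080
  outer loop
   vertex 3.5 0.8 0.4
   vertex 4.3 0.4 4.6
   vertex 0.1 0.7 4.9
  endloop
 endfacet
 facet normal -0.132 -0.984 -0.122
  outer loop
   vertex 3.5 0.8 0.4
   vertex 0.1 0.7 4.9
   vertex 0.8 1.2 0.1
  endloop
 endfacet
 facet normal 0.979 -0.065 -0.193
  outer loop
   vertex 3.5 0.8 0.4
   vertex 3.7 4.4 0.2
   vertex 4.3 0.4 4.6
  endloop
 endfacet
 facet normal 0.101 -0.061 -0.993
  outer loop
   vertex 3.5 0.8 0.4
   vertex 0.8 1.2 0.1
   vertex 3.7 4.4 0.2
  endloop
 endfacet
 facet normal 0.187 0.979 0.075
  outer loop
   vertex 3.1 4.2 4.3
   vertex 3.7 4.4 0.2
   vertex 0.2 4.8 3.7
  endloop
 endfacet
 facet normal -0.066 0.527 0.847
  outer loop
   vertex 3.1 4.2 4.3
   vertex 0.2 4.8 3.7
   vertex 2.5 3.0 5.0
  endloop
 endfacet
 facet normal 0.939 0.309 0.152
  outer loop
   vertex 3.1 4.2 4.3
   vertex 4.3 0.4 4.6
   vertex 3.7 4.4 0.2
  endloop
 endfacet
 facet normal 0.512 0.227 0.828
  outer loop
   vertex 3.1 4.2 4.3
   vertex 2.5 3.0 5.0
   vertex 4.3 0.4 4.6
  endloop
 endfacet
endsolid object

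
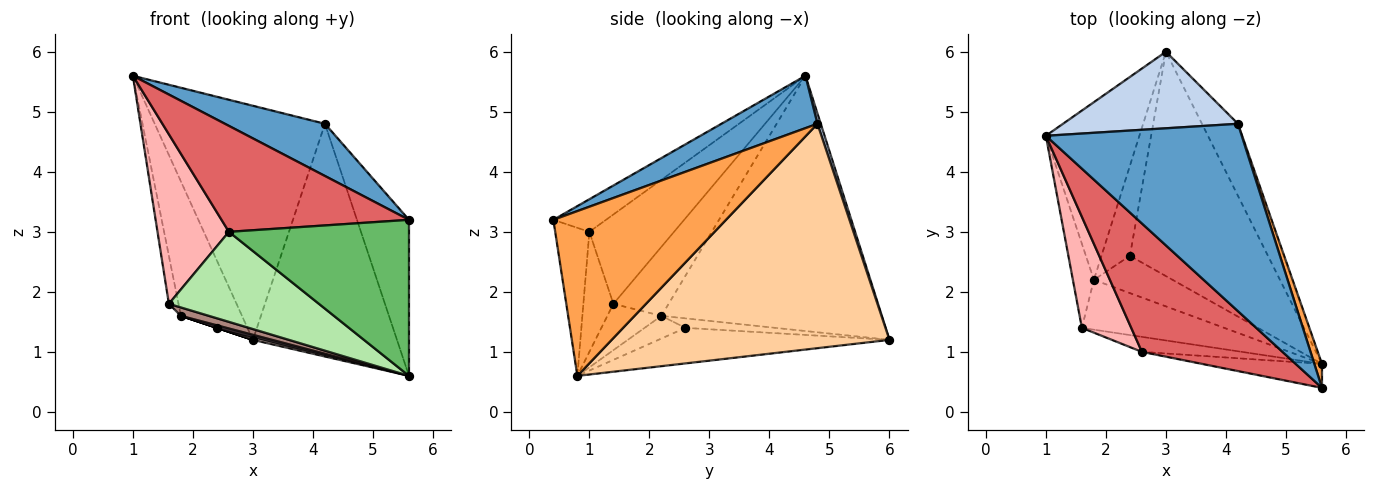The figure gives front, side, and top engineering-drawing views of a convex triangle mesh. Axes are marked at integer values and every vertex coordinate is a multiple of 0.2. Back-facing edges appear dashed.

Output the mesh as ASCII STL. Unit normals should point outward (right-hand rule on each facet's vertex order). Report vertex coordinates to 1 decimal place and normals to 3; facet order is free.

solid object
 facet normal 0.249 -0.260 0.933
  outer loop
   vertex 4.2 4.8 4.8
   vertex 1.0 4.6 5.6
   vertex 5.6 0.4 3.2
  endloop
 endfacet
 facet normal 0.018 0.950 0.311
  outer loop
   vertex 4.2 4.8 4.8
   vertex 3.0 6.0 1.2
   vertex 1.0 4.6 5.6
  endloop
 endfacet
 facet normal 0.957 0.288 0.044
  outer loop
   vertex 4.2 4.8 4.8
   vertex 5.6 0.4 3.2
   vertex 5.6 0.8 0.6
  endloop
 endfacet
 facet normal 0.879 0.456 -0.141
  outer loop
   vertex 4.2 4.8 4.8
   vertex 5.6 0.8 0.6
   vertex 3.0 6.0 1.2
  endloop
 endfacet
 facet normal -0.184 -0.971 -0.149
  outer loop
   vertex 2.6 1.0 3.0
   vertex 5.6 0.8 0.6
   vertex 5.6 0.4 3.2
  endloop
 endfacet
 facet normal -0.194 -0.968 -0.161
  outer loop
   vertex 2.6 1.0 3.0
   vertex 1.6 1.4 1.8
   vertex 5.6 0.8 0.6
  endloop
 endfacet
 facet normal -0.176 -0.627 0.759
  outer loop
   vertex 2.6 1.0 3.0
   vertex 5.6 0.4 3.2
   vertex 1.0 4.6 5.6
  endloop
 endfacet
 facet normal -0.704 -0.594 0.389
  outer loop
   vertex 2.6 1.0 3.0
   vertex 1.0 4.6 5.6
   vertex 1.6 1.4 1.8
  endloop
 endfacet
 facet normal -0.909 0.252 -0.333
  outer loop
   vertex 1.8 2.2 1.6
   vertex 1.0 4.6 5.6
   vertex 3.0 6.0 1.2
  endloop
 endfacet
 facet normal -0.944 0.164 -0.287
  outer loop
   vertex 1.8 2.2 1.6
   vertex 1.6 1.4 1.8
   vertex 1.0 4.6 5.6
  endloop
 endfacet
 facet normal -0.305 -0.158 -0.939
  outer loop
   vertex 1.8 2.2 1.6
   vertex 5.6 0.8 0.6
   vertex 1.6 1.4 1.8
  endloop
 endfacet
 facet normal -0.249 -0.013 -0.968
  outer loop
   vertex 2.4 2.6 1.4
   vertex 3.0 6.0 1.2
   vertex 5.6 0.8 0.6
  endloop
 endfacet
 facet normal -0.316 0.000 -0.949
  outer loop
   vertex 2.4 2.6 1.4
   vertex 1.8 2.2 1.6
   vertex 3.0 6.0 1.2
  endloop
 endfacet
 facet normal -0.276 -0.065 -0.959
  outer loop
   vertex 2.4 2.6 1.4
   vertex 5.6 0.8 0.6
   vertex 1.8 2.2 1.6
  endloop
 endfacet
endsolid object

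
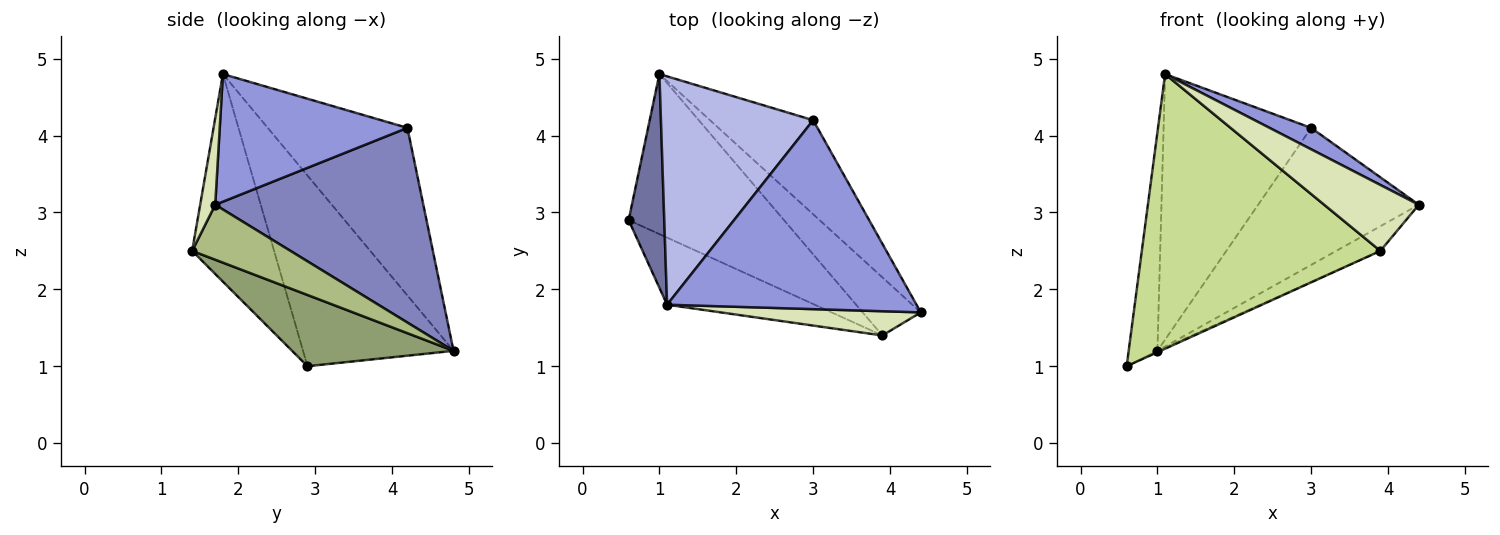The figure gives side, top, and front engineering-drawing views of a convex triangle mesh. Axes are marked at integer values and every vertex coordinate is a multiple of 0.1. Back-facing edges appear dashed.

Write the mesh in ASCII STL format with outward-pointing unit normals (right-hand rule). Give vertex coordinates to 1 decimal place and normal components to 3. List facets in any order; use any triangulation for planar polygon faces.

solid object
 facet normal -0.966 0.184 0.181
  outer loop
   vertex 1.1 1.8 4.8
   vertex 1.0 4.8 1.2
   vertex 0.6 2.9 1.0
  endloop
 endfacet
 facet normal 0.730 0.564 -0.387
  outer loop
   vertex 3.0 4.2 4.1
   vertex 4.4 1.7 3.1
   vertex 1.0 4.8 1.2
  endloop
 endfacet
 facet normal 0.453 -0.100 0.886
  outer loop
   vertex 3.0 4.2 4.1
   vertex 1.1 1.8 4.8
   vertex 4.4 1.7 3.1
  endloop
 endfacet
 facet normal -0.583 0.616 0.530
  outer loop
   vertex 3.0 4.2 4.1
   vertex 1.0 4.8 1.2
   vertex 1.1 1.8 4.8
  endloop
 endfacet
 facet normal 0.417 0.008 -0.909
  outer loop
   vertex 3.9 1.4 2.5
   vertex 0.6 2.9 1.0
   vertex 1.0 4.8 1.2
  endloop
 endfacet
 facet normal 0.657 0.295 -0.694
  outer loop
   vertex 3.9 1.4 2.5
   vertex 1.0 4.8 1.2
   vertex 4.4 1.7 3.1
  endloop
 endfacet
 facet normal -0.317 -0.921 -0.225
  outer loop
   vertex 3.9 1.4 2.5
   vertex 1.1 1.8 4.8
   vertex 0.6 2.9 1.0
  endloop
 endfacet
 facet normal 0.148 -0.928 0.341
  outer loop
   vertex 3.9 1.4 2.5
   vertex 4.4 1.7 3.1
   vertex 1.1 1.8 4.8
  endloop
 endfacet
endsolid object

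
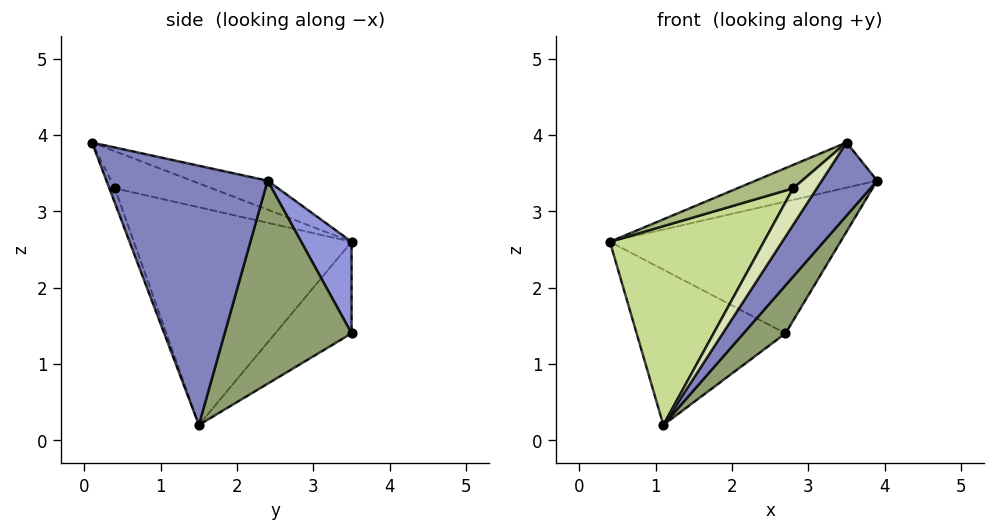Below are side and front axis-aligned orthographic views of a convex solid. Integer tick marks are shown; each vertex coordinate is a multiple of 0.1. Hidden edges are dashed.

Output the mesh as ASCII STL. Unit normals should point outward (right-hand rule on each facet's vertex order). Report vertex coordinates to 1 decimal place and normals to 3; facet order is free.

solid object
 facet normal -0.146 0.234 0.961
  outer loop
   vertex 3.5 0.1 3.9
   vertex 3.9 2.4 3.4
   vertex 0.4 3.5 2.6
  endloop
 endfacet
 facet normal 0.762 -0.261 -0.593
  outer loop
   vertex 1.1 1.5 0.2
   vertex 3.9 2.4 3.4
   vertex 3.5 0.1 3.9
  endloop
 endfacet
 facet normal 0.198 0.904 0.379
  outer loop
   vertex 2.7 3.5 1.4
   vertex 0.4 3.5 2.6
   vertex 3.9 2.4 3.4
  endloop
 endfacet
 facet normal -0.343 0.670 -0.658
  outer loop
   vertex 2.7 3.5 1.4
   vertex 1.1 1.5 0.2
   vertex 0.4 3.5 2.6
  endloop
 endfacet
 facet normal 0.762 -0.252 -0.596
  outer loop
   vertex 2.7 3.5 1.4
   vertex 3.9 2.4 3.4
   vertex 1.1 1.5 0.2
  endloop
 endfacet
 facet normal -0.689 -0.397 0.606
  outer loop
   vertex 2.8 0.4 3.3
   vertex 3.5 0.1 3.9
   vertex 0.4 3.5 2.6
  endloop
 endfacet
 facet normal -0.793 -0.561 0.236
  outer loop
   vertex 2.8 0.4 3.3
   vertex 0.4 3.5 2.6
   vertex 1.1 1.5 0.2
  endloop
 endfacet
 facet normal -0.223 -0.951 -0.215
  outer loop
   vertex 2.8 0.4 3.3
   vertex 1.1 1.5 0.2
   vertex 3.5 0.1 3.9
  endloop
 endfacet
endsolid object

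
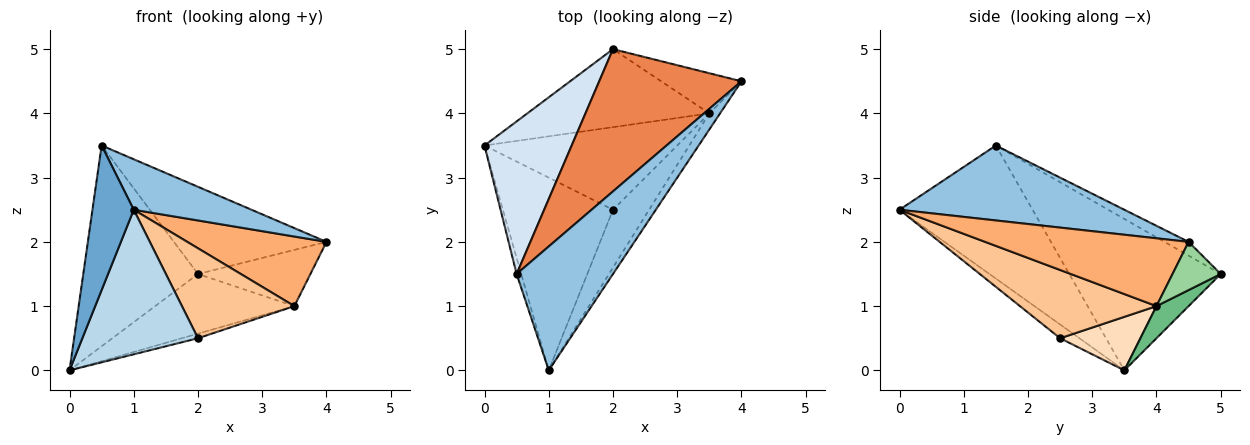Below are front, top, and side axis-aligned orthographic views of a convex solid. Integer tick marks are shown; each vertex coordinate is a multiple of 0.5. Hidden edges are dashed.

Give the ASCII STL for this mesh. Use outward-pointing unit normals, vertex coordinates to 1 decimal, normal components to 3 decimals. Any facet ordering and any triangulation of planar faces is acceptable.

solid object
 facet normal -0.955 -0.296 -0.033
  outer loop
   vertex 0.5 1.5 3.5
   vertex 0.0 3.5 0.0
   vertex 1.0 0.0 2.5
  endloop
 endfacet
 facet normal 0.584 -0.306 0.751
  outer loop
   vertex 0.5 1.5 3.5
   vertex 1.0 0.0 2.5
   vertex 4.0 4.5 2.0
  endloop
 endfacet
 facet normal -0.100 -0.597 -0.796
  outer loop
   vertex 2.0 2.5 0.5
   vertex 1.0 0.0 2.5
   vertex 0.0 3.5 0.0
  endloop
 endfacet
 facet normal -0.724 0.549 0.417
  outer loop
   vertex 2.0 5.0 1.5
   vertex 0.0 3.5 0.0
   vertex 0.5 1.5 3.5
  endloop
 endfacet
 facet normal -0.082 0.521 0.850
  outer loop
   vertex 2.0 5.0 1.5
   vertex 0.5 1.5 3.5
   vertex 4.0 4.5 2.0
  endloop
 endfacet
 facet normal 0.818 -0.560 -0.129
  outer loop
   vertex 3.5 4.0 1.0
   vertex 4.0 4.5 2.0
   vertex 1.0 0.0 2.5
  endloop
 endfacet
 facet normal 0.715 -0.588 -0.378
  outer loop
   vertex 3.5 4.0 1.0
   vertex 1.0 0.0 2.5
   vertex 2.0 2.5 0.5
  endloop
 endfacet
 facet normal 0.267 0.053 -0.962
  outer loop
   vertex 3.5 4.0 1.0
   vertex 2.0 2.5 0.5
   vertex 0.0 3.5 0.0
  endloop
 endfacet
 facet normal 0.139 0.602 -0.787
  outer loop
   vertex 3.5 4.0 1.0
   vertex 0.0 3.5 0.0
   vertex 2.0 5.0 1.5
  endloop
 endfacet
 facet normal 0.329 0.768 -0.549
  outer loop
   vertex 3.5 4.0 1.0
   vertex 2.0 5.0 1.5
   vertex 4.0 4.5 2.0
  endloop
 endfacet
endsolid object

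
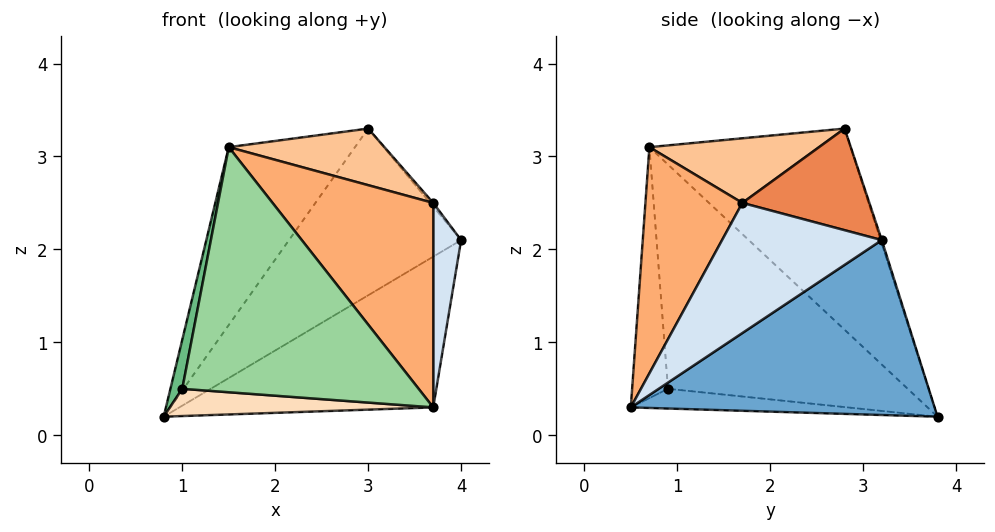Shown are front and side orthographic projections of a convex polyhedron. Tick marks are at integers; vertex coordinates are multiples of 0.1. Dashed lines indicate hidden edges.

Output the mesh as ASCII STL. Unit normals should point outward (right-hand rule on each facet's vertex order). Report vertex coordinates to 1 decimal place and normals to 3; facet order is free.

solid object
 facet normal 0.519 0.434 -0.737
  outer loop
   vertex 3.7 0.5 0.3
   vertex 0.8 3.8 0.2
   vertex 4.0 3.2 2.1
  endloop
 endfacet
 facet normal -0.007 0.950 0.311
  outer loop
   vertex 3.0 2.8 3.3
   vertex 4.0 3.2 2.1
   vertex 0.8 3.8 0.2
  endloop
 endfacet
 facet normal -0.670 0.421 0.611
  outer loop
   vertex 1.5 0.7 3.1
   vertex 3.0 2.8 3.3
   vertex 0.8 3.8 0.2
  endloop
 endfacet
 facet normal 0.981 -0.171 0.093
  outer loop
   vertex 3.7 1.7 2.5
   vertex 3.7 0.5 0.3
   vertex 4.0 3.2 2.1
  endloop
 endfacet
 facet normal 0.765 0.019 0.644
  outer loop
   vertex 3.7 1.7 2.5
   vertex 4.0 3.2 2.1
   vertex 3.0 2.8 3.3
  endloop
 endfacet
 facet normal 0.468 -0.776 0.423
  outer loop
   vertex 3.7 1.7 2.5
   vertex 1.5 0.7 3.1
   vertex 3.7 0.5 0.3
  endloop
 endfacet
 facet normal 0.395 -0.363 0.844
  outer loop
   vertex 3.7 1.7 2.5
   vertex 3.0 2.8 3.3
   vertex 1.5 0.7 3.1
  endloop
 endfacet
 facet normal -0.089 -0.109 -0.990
  outer loop
   vertex 1.0 0.9 0.5
   vertex 0.8 3.8 0.2
   vertex 3.7 0.5 0.3
  endloop
 endfacet
 facet normal -0.982 -0.049 0.185
  outer loop
   vertex 1.0 0.9 0.5
   vertex 1.5 0.7 3.1
   vertex 0.8 3.8 0.2
  endloop
 endfacet
 facet normal -0.150 -0.988 -0.047
  outer loop
   vertex 1.0 0.9 0.5
   vertex 3.7 0.5 0.3
   vertex 1.5 0.7 3.1
  endloop
 endfacet
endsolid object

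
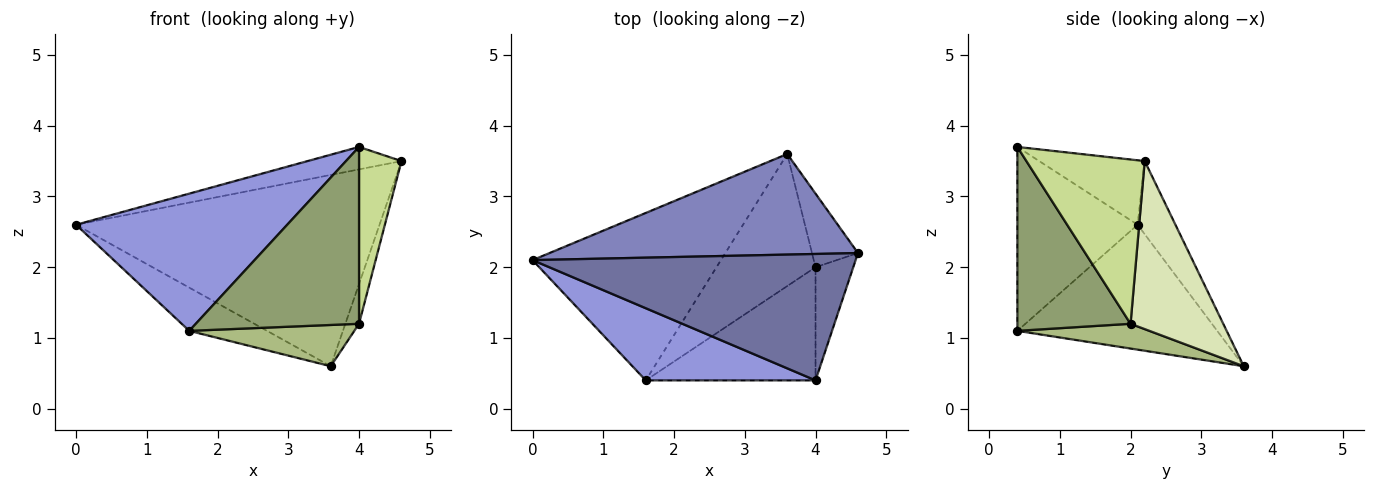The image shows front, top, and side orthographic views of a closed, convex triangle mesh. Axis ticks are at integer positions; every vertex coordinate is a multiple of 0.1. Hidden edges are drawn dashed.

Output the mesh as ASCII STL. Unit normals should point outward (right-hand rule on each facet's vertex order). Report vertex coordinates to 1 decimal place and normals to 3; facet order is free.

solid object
 facet normal -0.193 0.172 0.966
  outer loop
   vertex 4.0 0.4 3.7
   vertex 4.6 2.2 3.5
   vertex 0.0 2.1 2.6
  endloop
 endfacet
 facet normal -0.110 0.880 0.463
  outer loop
   vertex 3.6 3.6 0.6
   vertex 0.0 2.1 2.6
   vertex 4.6 2.2 3.5
  endloop
 endfacet
 facet normal -0.450 -0.790 0.416
  outer loop
   vertex 1.6 0.4 1.1
   vertex 4.0 0.4 3.7
   vertex 0.0 2.1 2.6
  endloop
 endfacet
 facet normal -0.540 0.210 -0.815
  outer loop
   vertex 1.6 0.4 1.1
   vertex 0.0 2.1 2.6
   vertex 3.6 3.6 0.6
  endloop
 endfacet
 facet normal 0.504 -0.727 -0.465
  outer loop
   vertex 4.0 2.0 1.2
   vertex 4.0 0.4 3.7
   vertex 1.6 0.4 1.1
  endloop
 endfacet
 facet normal 0.232 -0.290 -0.928
  outer loop
   vertex 4.0 2.0 1.2
   vertex 1.6 0.4 1.1
   vertex 3.6 3.6 0.6
  endloop
 endfacet
 facet normal 0.920 -0.330 -0.211
  outer loop
   vertex 4.0 2.0 1.2
   vertex 4.6 2.2 3.5
   vertex 4.0 0.4 3.7
  endloop
 endfacet
 facet normal 0.955 0.141 -0.261
  outer loop
   vertex 4.0 2.0 1.2
   vertex 3.6 3.6 0.6
   vertex 4.6 2.2 3.5
  endloop
 endfacet
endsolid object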